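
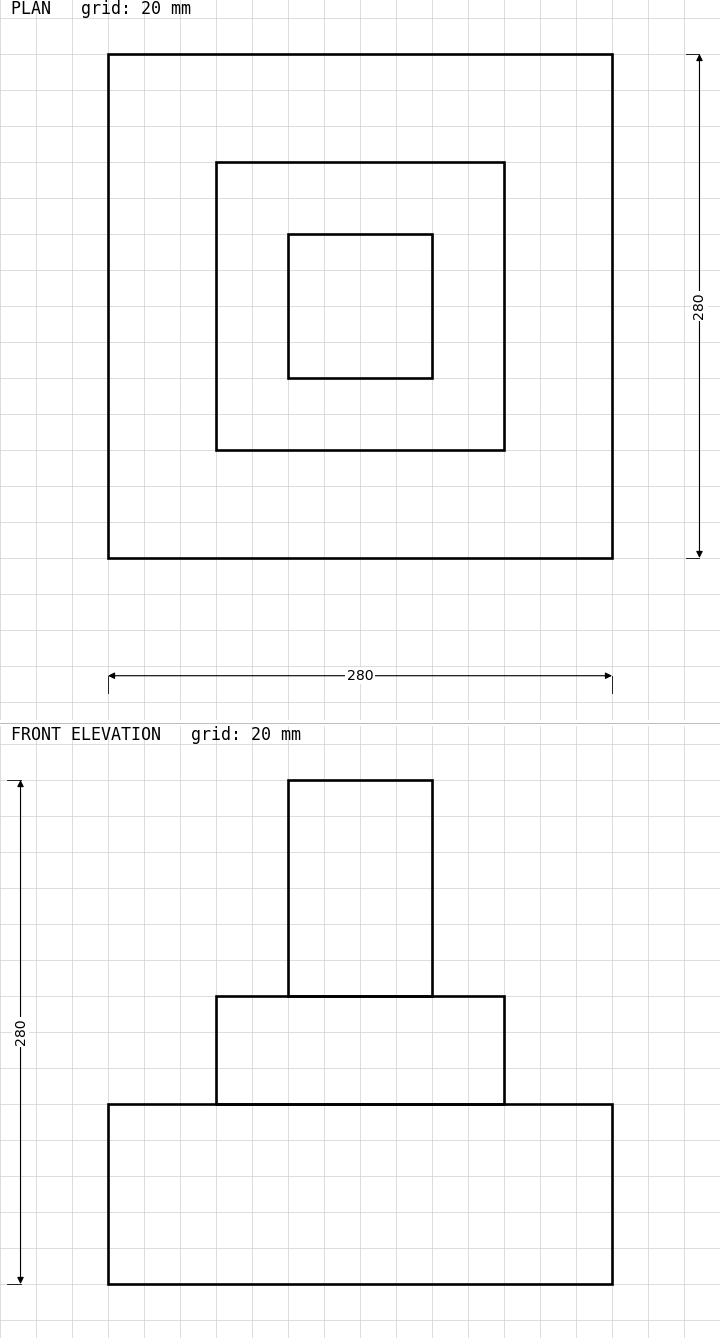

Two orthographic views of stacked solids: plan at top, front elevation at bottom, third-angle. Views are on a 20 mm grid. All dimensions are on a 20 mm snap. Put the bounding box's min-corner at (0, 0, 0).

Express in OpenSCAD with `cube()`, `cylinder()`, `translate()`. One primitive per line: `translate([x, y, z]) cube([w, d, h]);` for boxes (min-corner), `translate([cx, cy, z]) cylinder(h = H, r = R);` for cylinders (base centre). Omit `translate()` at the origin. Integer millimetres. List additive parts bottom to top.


cube([280, 280, 100]);
translate([60, 60, 100]) cube([160, 160, 60]);
translate([100, 100, 160]) cube([80, 80, 120]);


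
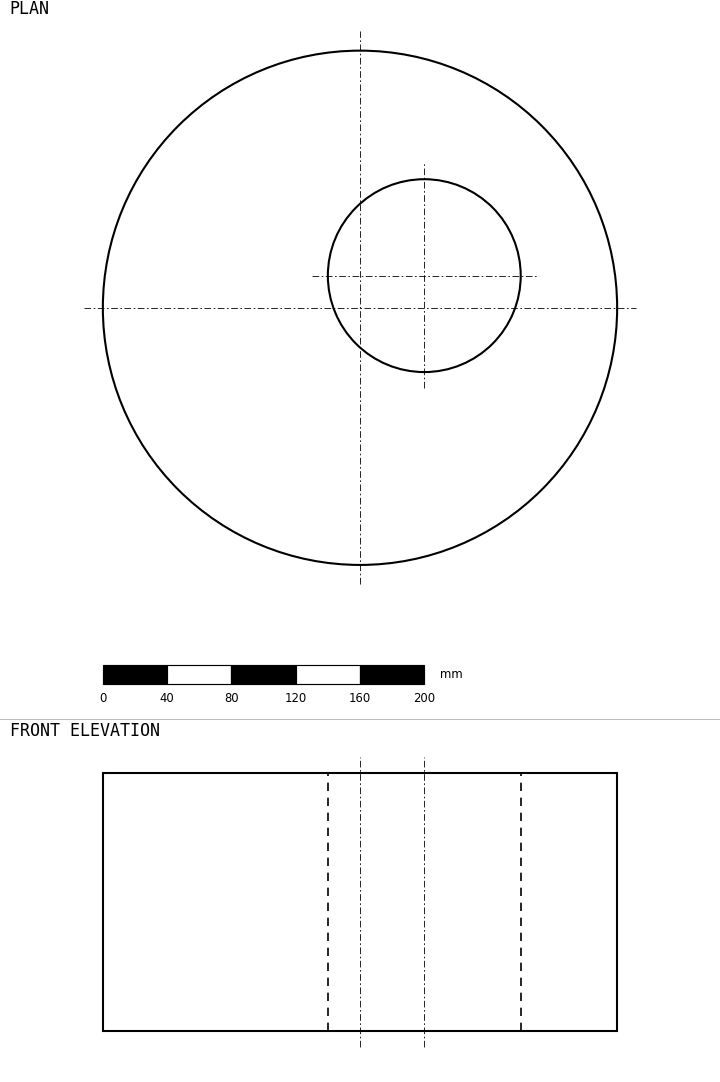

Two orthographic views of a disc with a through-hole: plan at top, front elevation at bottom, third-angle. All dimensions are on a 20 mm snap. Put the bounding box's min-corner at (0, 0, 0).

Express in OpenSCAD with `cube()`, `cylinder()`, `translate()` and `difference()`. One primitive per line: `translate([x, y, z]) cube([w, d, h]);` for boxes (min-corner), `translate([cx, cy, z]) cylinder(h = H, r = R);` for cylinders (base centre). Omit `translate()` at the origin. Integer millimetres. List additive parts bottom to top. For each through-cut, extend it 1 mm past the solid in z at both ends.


difference() {
  translate([160, 160, 0]) cylinder(h = 160, r = 160);
  translate([200, 180, -1]) cylinder(h = 162, r = 60);
}


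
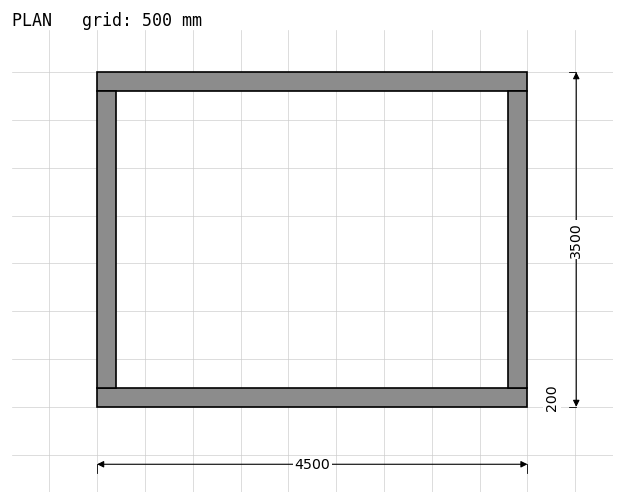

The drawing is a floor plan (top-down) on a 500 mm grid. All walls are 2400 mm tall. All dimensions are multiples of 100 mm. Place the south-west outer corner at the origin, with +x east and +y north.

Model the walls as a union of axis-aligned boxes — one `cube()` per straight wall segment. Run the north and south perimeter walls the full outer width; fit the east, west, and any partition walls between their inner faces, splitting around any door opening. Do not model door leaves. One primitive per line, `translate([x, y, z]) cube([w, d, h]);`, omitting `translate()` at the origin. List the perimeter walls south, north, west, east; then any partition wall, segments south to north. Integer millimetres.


cube([4500, 200, 2400]);
translate([0, 3300, 0]) cube([4500, 200, 2400]);
translate([0, 200, 0]) cube([200, 3100, 2400]);
translate([4300, 200, 0]) cube([200, 3100, 2400]);


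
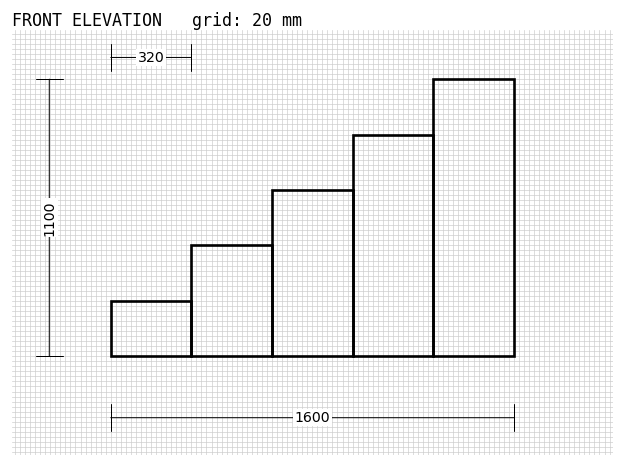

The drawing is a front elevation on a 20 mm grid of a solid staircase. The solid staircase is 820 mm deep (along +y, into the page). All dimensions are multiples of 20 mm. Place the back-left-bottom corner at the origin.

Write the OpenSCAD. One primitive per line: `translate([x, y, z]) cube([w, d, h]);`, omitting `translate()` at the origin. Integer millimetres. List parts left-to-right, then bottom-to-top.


cube([320, 820, 220]);
translate([320, 0, 0]) cube([320, 820, 440]);
translate([640, 0, 0]) cube([320, 820, 660]);
translate([960, 0, 0]) cube([320, 820, 880]);
translate([1280, 0, 0]) cube([320, 820, 1100]);


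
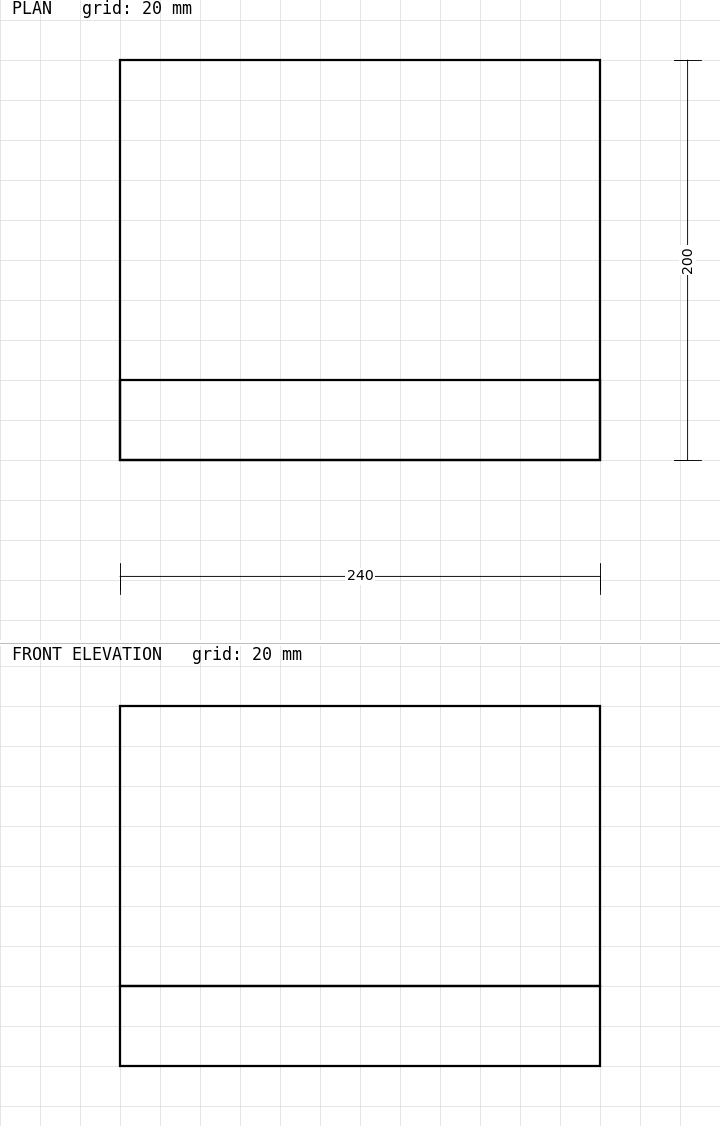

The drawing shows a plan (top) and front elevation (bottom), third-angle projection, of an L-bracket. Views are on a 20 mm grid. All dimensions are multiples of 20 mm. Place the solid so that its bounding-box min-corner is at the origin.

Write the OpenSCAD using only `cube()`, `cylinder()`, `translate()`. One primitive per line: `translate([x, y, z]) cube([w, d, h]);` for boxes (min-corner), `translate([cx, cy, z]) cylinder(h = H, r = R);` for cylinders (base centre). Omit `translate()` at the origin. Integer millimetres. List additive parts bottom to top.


cube([240, 200, 40]);
translate([0, 0, 40]) cube([240, 40, 140]);


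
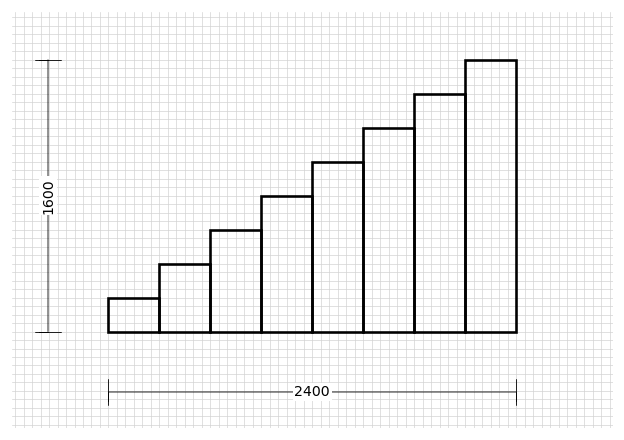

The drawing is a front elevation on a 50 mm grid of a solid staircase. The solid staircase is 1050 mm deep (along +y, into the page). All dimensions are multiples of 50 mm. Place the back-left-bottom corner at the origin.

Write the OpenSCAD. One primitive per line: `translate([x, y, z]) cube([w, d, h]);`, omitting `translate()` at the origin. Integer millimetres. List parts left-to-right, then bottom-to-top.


cube([300, 1050, 200]);
translate([300, 0, 0]) cube([300, 1050, 400]);
translate([600, 0, 0]) cube([300, 1050, 600]);
translate([900, 0, 0]) cube([300, 1050, 800]);
translate([1200, 0, 0]) cube([300, 1050, 1000]);
translate([1500, 0, 0]) cube([300, 1050, 1200]);
translate([1800, 0, 0]) cube([300, 1050, 1400]);
translate([2100, 0, 0]) cube([300, 1050, 1600]);


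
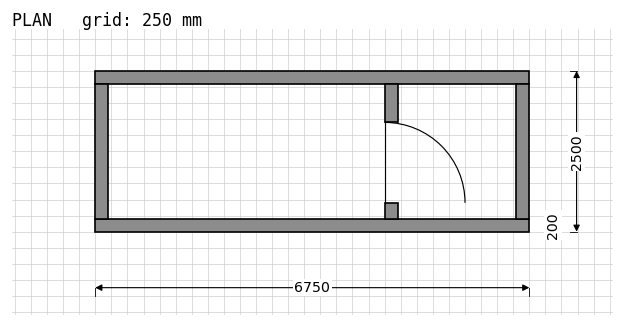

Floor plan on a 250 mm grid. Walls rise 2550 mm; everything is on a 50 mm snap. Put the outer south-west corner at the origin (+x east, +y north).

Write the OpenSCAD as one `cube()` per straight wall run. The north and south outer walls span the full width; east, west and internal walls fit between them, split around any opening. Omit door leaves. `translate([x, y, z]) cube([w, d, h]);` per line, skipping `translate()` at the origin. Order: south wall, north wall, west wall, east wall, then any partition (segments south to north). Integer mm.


cube([6750, 200, 2550]);
translate([0, 2300, 0]) cube([6750, 200, 2550]);
translate([0, 200, 0]) cube([200, 2100, 2550]);
translate([6550, 200, 0]) cube([200, 2100, 2550]);
translate([4500, 200, 0]) cube([200, 250, 2550]);
translate([4500, 1700, 0]) cube([200, 600, 2550]);


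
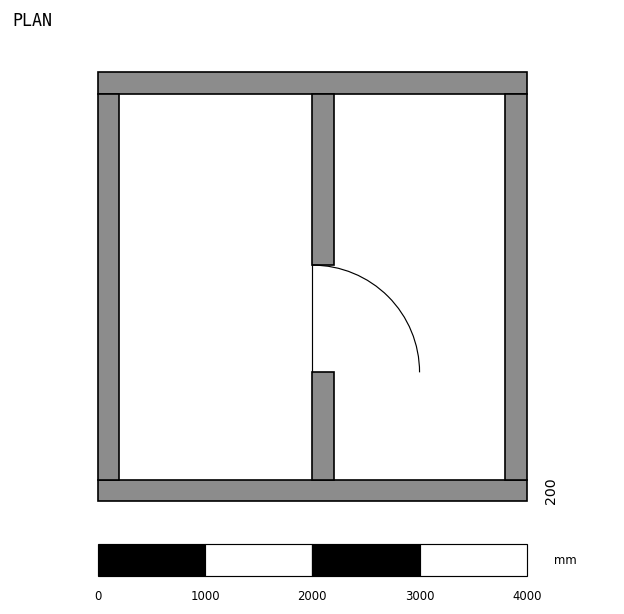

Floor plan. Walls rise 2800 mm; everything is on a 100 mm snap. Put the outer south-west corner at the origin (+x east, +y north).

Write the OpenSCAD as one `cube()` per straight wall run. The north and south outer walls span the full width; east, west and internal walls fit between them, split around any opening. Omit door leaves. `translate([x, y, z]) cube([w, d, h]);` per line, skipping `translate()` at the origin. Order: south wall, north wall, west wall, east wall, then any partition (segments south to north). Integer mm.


cube([4000, 200, 2800]);
translate([0, 3800, 0]) cube([4000, 200, 2800]);
translate([0, 200, 0]) cube([200, 3600, 2800]);
translate([3800, 200, 0]) cube([200, 3600, 2800]);
translate([2000, 200, 0]) cube([200, 1000, 2800]);
translate([2000, 2200, 0]) cube([200, 1600, 2800]);


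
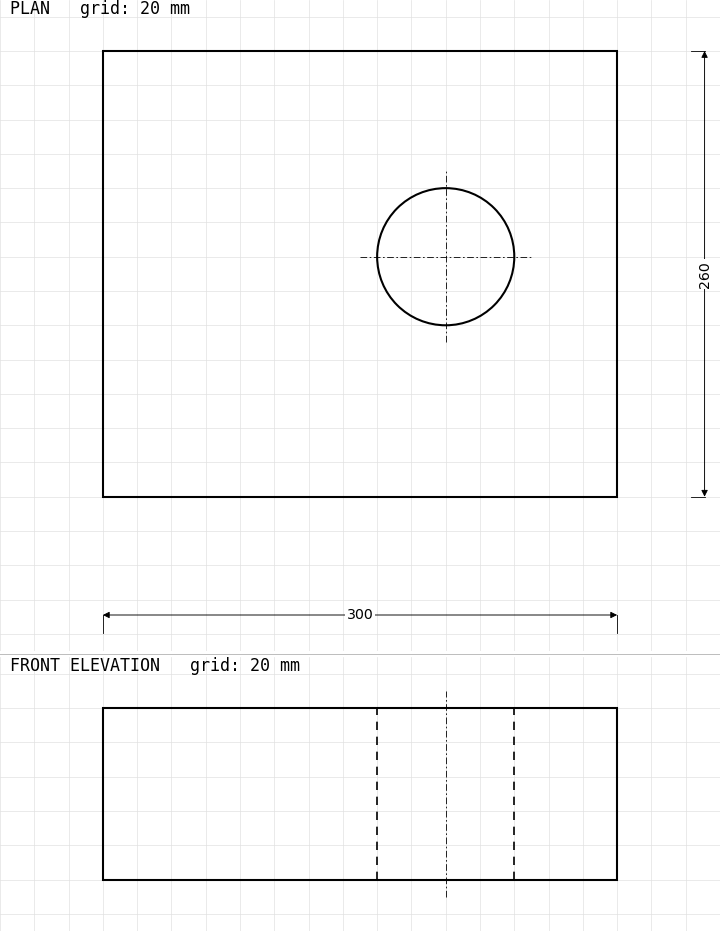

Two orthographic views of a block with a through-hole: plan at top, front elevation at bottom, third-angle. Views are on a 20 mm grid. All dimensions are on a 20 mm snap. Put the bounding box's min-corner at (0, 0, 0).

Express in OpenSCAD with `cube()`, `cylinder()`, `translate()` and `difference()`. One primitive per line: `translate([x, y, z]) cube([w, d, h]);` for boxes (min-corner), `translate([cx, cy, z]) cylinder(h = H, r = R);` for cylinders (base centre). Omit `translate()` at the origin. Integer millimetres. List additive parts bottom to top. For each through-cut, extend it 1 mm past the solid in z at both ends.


difference() {
  cube([300, 260, 100]);
  translate([200, 140, -1]) cylinder(h = 102, r = 40);
}


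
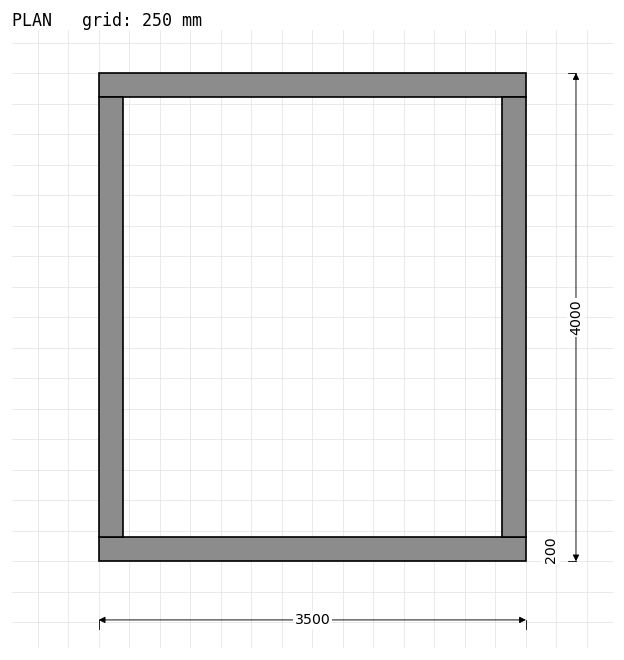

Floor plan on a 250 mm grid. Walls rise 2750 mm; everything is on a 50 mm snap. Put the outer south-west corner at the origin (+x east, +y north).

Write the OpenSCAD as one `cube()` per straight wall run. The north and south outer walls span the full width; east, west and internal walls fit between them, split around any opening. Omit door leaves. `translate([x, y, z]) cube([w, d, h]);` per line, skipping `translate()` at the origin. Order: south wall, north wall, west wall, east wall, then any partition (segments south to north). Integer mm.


cube([3500, 200, 2750]);
translate([0, 3800, 0]) cube([3500, 200, 2750]);
translate([0, 200, 0]) cube([200, 3600, 2750]);
translate([3300, 200, 0]) cube([200, 3600, 2750]);


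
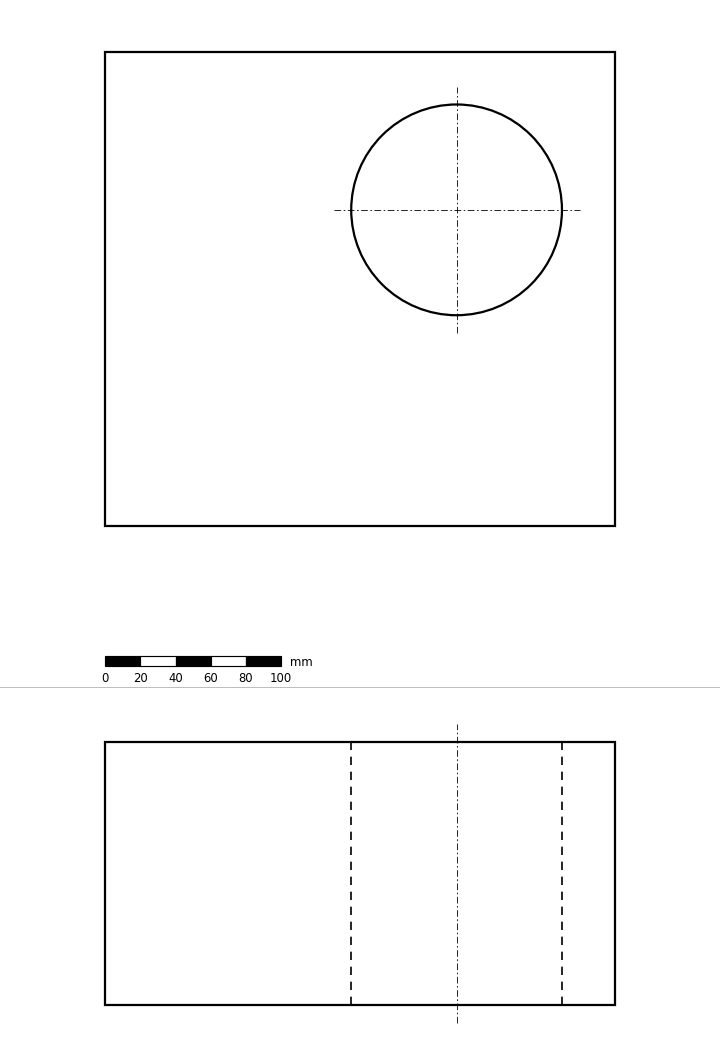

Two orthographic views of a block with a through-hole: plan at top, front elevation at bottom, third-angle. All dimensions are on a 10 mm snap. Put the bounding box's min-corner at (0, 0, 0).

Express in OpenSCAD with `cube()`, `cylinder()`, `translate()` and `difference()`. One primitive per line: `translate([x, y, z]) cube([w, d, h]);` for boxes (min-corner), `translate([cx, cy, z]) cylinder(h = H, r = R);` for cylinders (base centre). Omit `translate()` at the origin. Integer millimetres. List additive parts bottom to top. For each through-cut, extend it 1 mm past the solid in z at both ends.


difference() {
  cube([290, 270, 150]);
  translate([200, 180, -1]) cylinder(h = 152, r = 60);
}


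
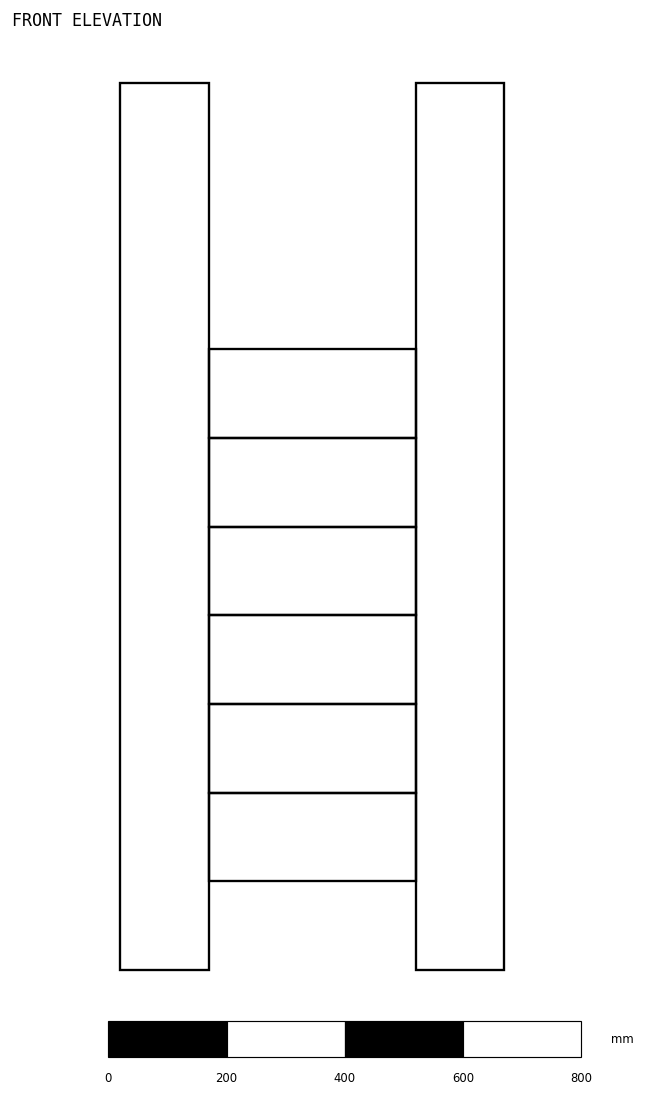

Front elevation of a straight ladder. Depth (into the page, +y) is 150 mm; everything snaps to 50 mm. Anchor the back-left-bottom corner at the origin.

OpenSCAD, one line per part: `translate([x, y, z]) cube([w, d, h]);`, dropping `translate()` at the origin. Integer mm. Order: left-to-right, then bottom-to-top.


cube([150, 150, 1500]);
translate([150, 0, 150]) cube([350, 150, 150]);
translate([150, 0, 300]) cube([350, 150, 150]);
translate([150, 0, 450]) cube([350, 150, 150]);
translate([150, 0, 600]) cube([350, 150, 150]);
translate([150, 0, 750]) cube([350, 150, 150]);
translate([150, 0, 900]) cube([350, 150, 150]);
translate([500, 0, 0]) cube([150, 150, 1500]);


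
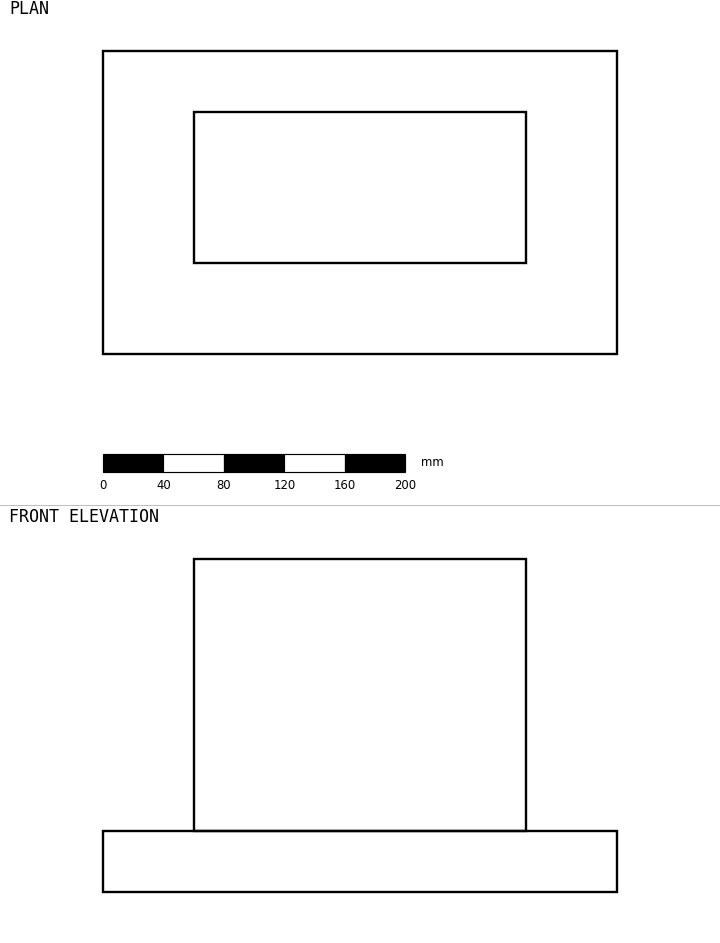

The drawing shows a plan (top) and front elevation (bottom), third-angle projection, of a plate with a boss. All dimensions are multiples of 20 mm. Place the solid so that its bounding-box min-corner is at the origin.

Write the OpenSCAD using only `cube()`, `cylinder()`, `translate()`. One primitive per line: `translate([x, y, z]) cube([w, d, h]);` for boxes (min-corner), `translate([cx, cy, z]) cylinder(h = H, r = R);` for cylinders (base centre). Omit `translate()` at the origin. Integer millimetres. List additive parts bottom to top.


cube([340, 200, 40]);
translate([60, 60, 40]) cube([220, 100, 180]);


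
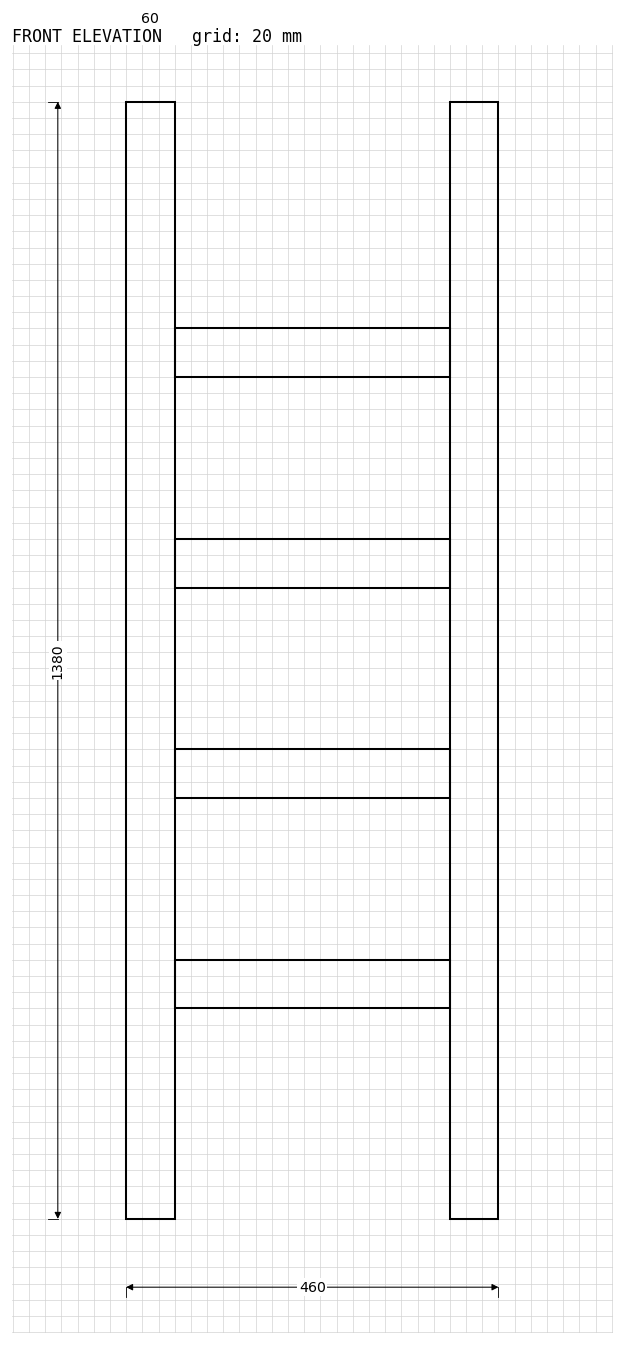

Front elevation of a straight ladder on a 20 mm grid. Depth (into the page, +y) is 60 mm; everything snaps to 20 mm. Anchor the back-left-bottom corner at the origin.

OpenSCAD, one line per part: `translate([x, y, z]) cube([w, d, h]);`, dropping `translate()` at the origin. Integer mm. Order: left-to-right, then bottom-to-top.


cube([60, 60, 1380]);
translate([60, 0, 260]) cube([340, 60, 60]);
translate([60, 0, 520]) cube([340, 60, 60]);
translate([60, 0, 780]) cube([340, 60, 60]);
translate([60, 0, 1040]) cube([340, 60, 60]);
translate([400, 0, 0]) cube([60, 60, 1380]);


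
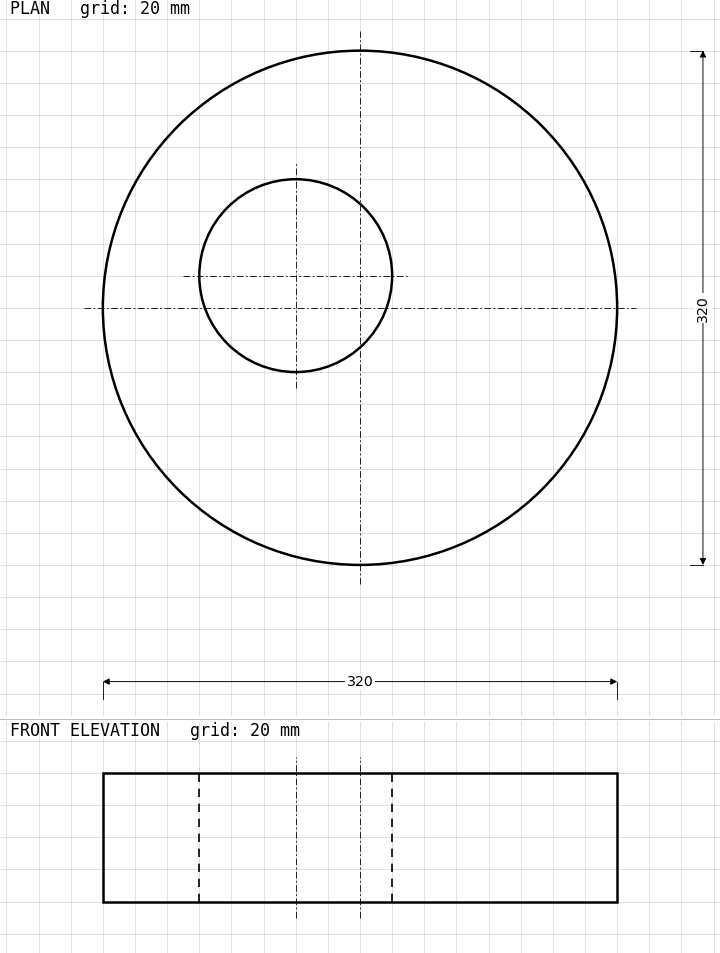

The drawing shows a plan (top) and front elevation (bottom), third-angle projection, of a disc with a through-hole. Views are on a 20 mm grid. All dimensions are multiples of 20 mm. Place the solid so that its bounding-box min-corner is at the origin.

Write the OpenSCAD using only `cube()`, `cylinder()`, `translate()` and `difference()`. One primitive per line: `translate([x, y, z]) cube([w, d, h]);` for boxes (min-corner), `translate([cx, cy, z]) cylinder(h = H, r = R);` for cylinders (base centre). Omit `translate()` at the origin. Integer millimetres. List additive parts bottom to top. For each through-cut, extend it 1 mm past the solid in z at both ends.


difference() {
  translate([160, 160, 0]) cylinder(h = 80, r = 160);
  translate([120, 180, -1]) cylinder(h = 82, r = 60);
}


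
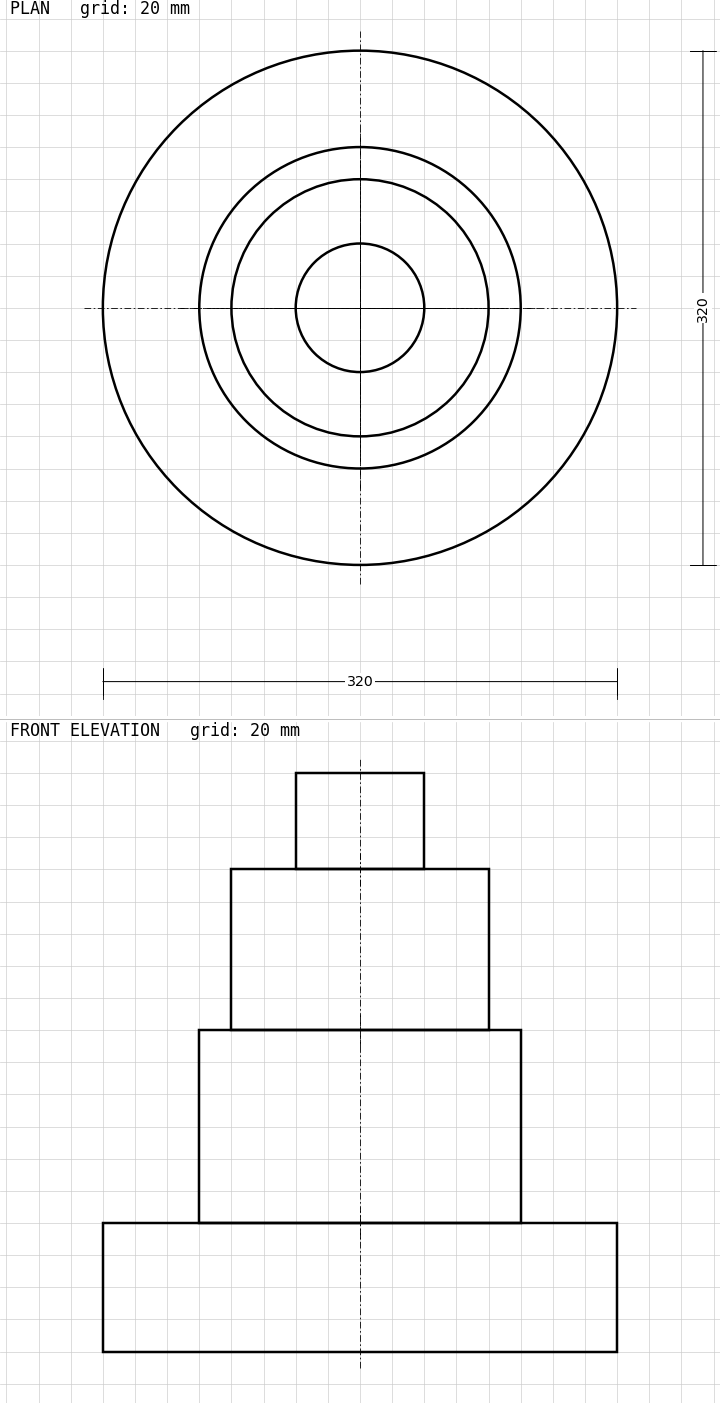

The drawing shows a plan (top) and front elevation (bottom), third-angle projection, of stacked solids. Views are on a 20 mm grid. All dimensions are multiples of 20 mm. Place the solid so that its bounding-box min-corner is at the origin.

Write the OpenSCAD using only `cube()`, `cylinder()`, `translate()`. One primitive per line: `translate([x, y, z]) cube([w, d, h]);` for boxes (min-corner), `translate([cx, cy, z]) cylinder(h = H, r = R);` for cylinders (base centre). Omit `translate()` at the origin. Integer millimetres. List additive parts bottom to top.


translate([160, 160, 0]) cylinder(h = 80, r = 160);
translate([160, 160, 80]) cylinder(h = 120, r = 100);
translate([160, 160, 200]) cylinder(h = 100, r = 80);
translate([160, 160, 300]) cylinder(h = 60, r = 40);


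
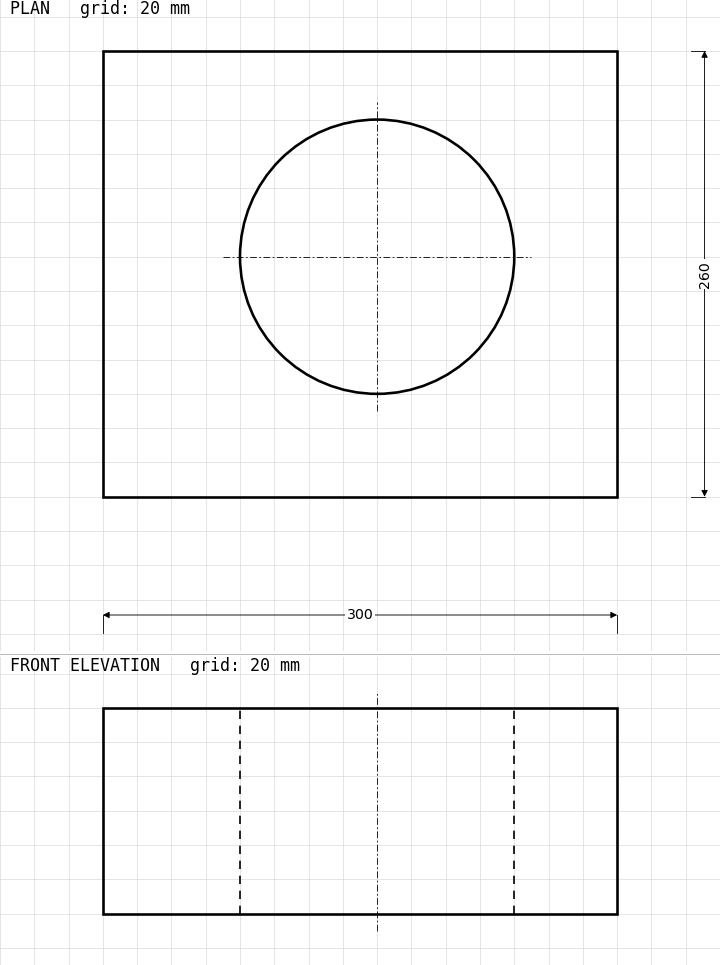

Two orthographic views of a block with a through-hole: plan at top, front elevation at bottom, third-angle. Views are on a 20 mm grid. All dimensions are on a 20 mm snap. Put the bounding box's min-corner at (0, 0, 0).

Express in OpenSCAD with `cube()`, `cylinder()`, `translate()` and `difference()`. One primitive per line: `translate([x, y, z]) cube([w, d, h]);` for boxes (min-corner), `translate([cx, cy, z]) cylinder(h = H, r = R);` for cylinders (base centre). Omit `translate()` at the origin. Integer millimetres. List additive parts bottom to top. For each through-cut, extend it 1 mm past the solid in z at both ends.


difference() {
  cube([300, 260, 120]);
  translate([160, 140, -1]) cylinder(h = 122, r = 80);
}


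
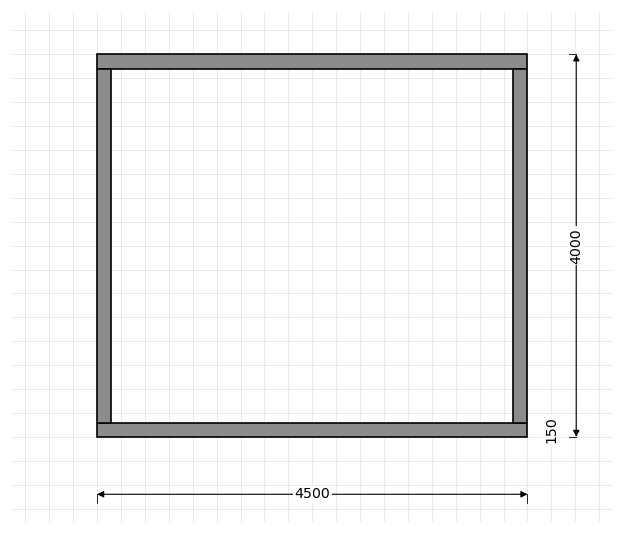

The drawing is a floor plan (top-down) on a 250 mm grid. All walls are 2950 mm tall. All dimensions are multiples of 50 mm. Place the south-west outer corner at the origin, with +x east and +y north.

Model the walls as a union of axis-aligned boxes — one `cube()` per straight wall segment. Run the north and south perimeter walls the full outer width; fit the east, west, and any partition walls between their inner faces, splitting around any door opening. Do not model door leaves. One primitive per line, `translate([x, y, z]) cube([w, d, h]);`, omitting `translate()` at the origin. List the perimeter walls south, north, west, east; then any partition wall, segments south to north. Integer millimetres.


cube([4500, 150, 2950]);
translate([0, 3850, 0]) cube([4500, 150, 2950]);
translate([0, 150, 0]) cube([150, 3700, 2950]);
translate([4350, 150, 0]) cube([150, 3700, 2950]);


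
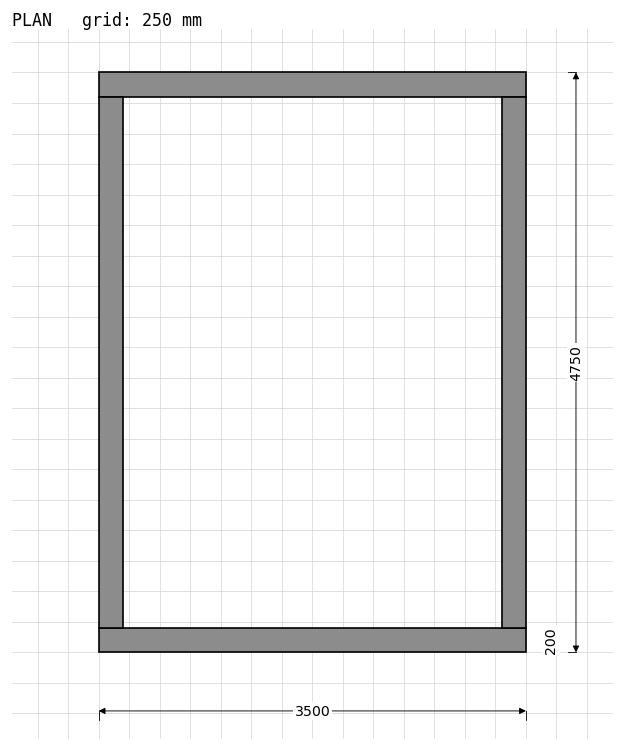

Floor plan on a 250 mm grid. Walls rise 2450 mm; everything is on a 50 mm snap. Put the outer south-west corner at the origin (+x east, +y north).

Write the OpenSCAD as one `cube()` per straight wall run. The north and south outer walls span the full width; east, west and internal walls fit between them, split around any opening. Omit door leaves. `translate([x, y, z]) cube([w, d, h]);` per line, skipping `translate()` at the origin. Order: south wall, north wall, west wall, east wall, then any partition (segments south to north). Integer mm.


cube([3500, 200, 2450]);
translate([0, 4550, 0]) cube([3500, 200, 2450]);
translate([0, 200, 0]) cube([200, 4350, 2450]);
translate([3300, 200, 0]) cube([200, 4350, 2450]);


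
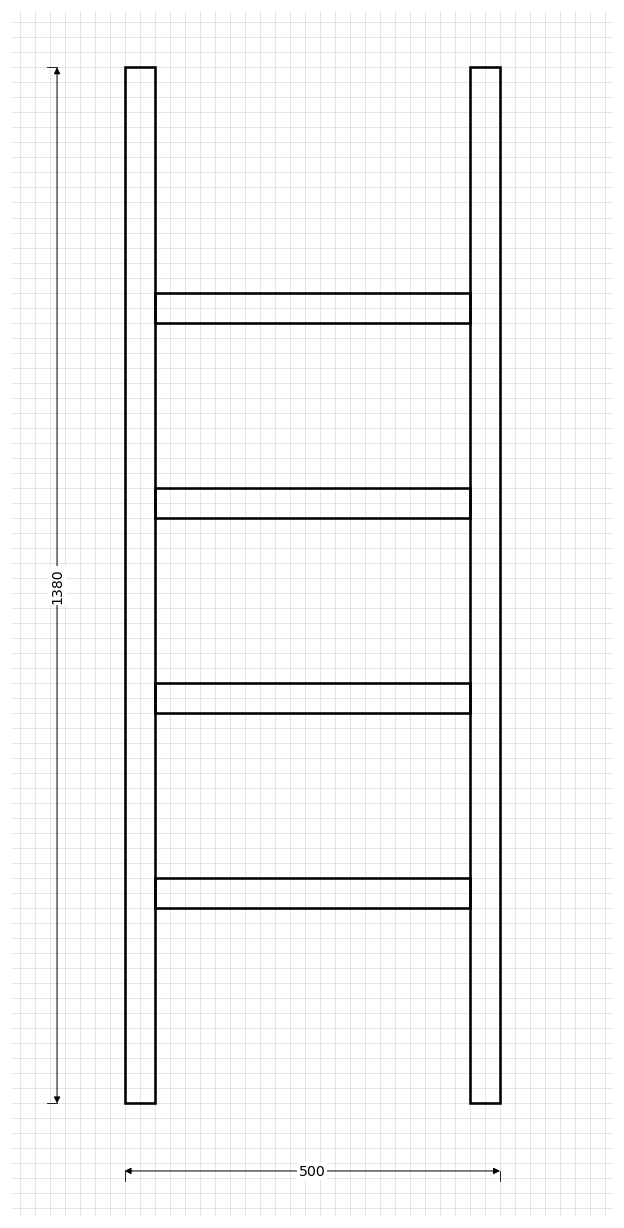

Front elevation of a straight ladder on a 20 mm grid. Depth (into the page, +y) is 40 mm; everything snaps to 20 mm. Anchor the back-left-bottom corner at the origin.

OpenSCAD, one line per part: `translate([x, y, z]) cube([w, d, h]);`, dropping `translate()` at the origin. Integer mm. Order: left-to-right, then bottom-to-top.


cube([40, 40, 1380]);
translate([40, 0, 260]) cube([420, 40, 40]);
translate([40, 0, 520]) cube([420, 40, 40]);
translate([40, 0, 780]) cube([420, 40, 40]);
translate([40, 0, 1040]) cube([420, 40, 40]);
translate([460, 0, 0]) cube([40, 40, 1380]);


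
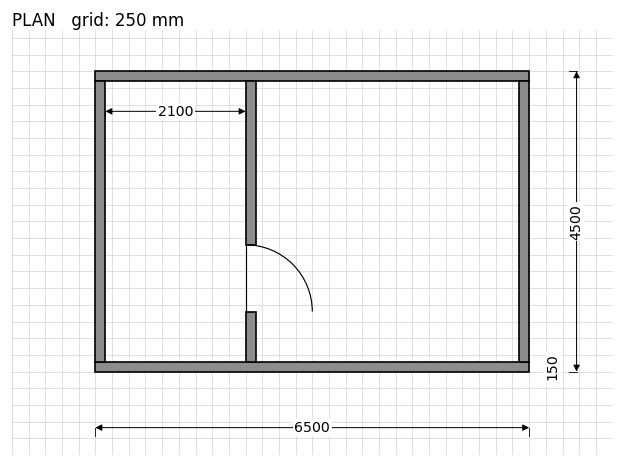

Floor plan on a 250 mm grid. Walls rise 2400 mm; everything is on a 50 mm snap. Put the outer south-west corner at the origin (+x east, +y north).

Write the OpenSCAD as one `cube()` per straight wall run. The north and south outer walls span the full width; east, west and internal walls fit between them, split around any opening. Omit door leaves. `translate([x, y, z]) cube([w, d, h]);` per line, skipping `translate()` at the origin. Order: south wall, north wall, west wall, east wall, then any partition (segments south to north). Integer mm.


cube([6500, 150, 2400]);
translate([0, 4350, 0]) cube([6500, 150, 2400]);
translate([0, 150, 0]) cube([150, 4200, 2400]);
translate([6350, 150, 0]) cube([150, 4200, 2400]);
translate([2250, 150, 0]) cube([150, 750, 2400]);
translate([2250, 1900, 0]) cube([150, 2450, 2400]);


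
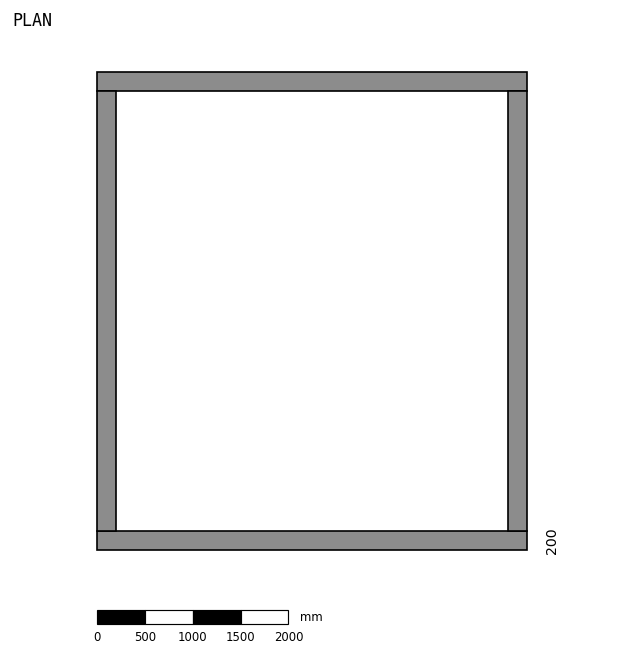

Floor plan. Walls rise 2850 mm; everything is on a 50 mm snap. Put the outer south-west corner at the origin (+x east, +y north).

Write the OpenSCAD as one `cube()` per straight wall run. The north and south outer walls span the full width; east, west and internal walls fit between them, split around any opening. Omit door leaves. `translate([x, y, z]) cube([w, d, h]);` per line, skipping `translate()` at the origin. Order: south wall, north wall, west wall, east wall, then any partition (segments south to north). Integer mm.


cube([4500, 200, 2850]);
translate([0, 4800, 0]) cube([4500, 200, 2850]);
translate([0, 200, 0]) cube([200, 4600, 2850]);
translate([4300, 200, 0]) cube([200, 4600, 2850]);


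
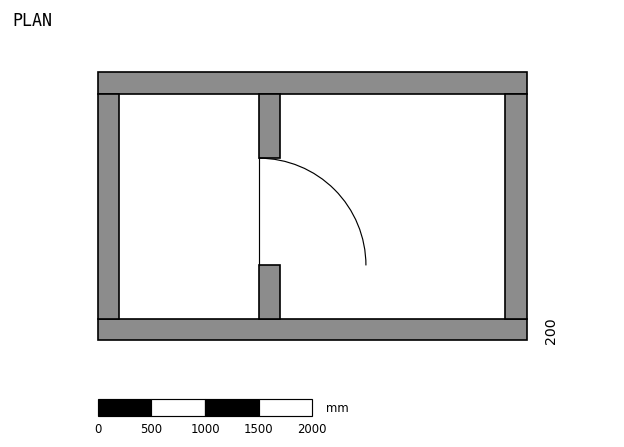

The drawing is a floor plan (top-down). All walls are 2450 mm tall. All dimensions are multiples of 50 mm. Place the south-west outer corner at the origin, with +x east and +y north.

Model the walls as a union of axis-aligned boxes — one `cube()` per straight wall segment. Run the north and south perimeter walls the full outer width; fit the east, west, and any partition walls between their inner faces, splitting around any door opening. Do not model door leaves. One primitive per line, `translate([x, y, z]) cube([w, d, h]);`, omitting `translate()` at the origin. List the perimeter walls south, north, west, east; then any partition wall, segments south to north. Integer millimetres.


cube([4000, 200, 2450]);
translate([0, 2300, 0]) cube([4000, 200, 2450]);
translate([0, 200, 0]) cube([200, 2100, 2450]);
translate([3800, 200, 0]) cube([200, 2100, 2450]);
translate([1500, 200, 0]) cube([200, 500, 2450]);
translate([1500, 1700, 0]) cube([200, 600, 2450]);


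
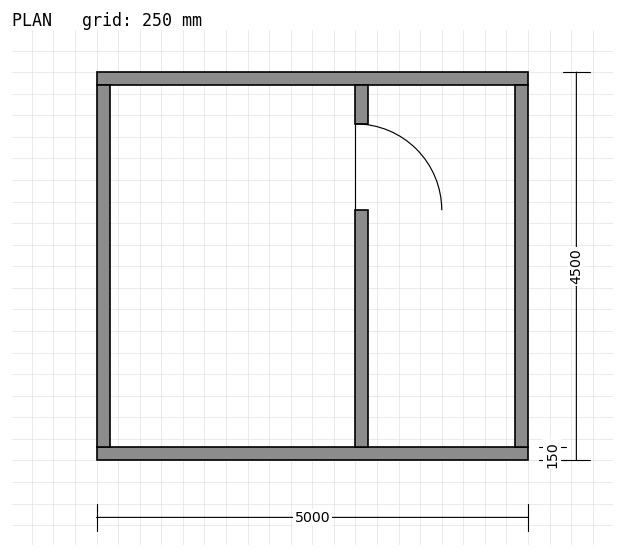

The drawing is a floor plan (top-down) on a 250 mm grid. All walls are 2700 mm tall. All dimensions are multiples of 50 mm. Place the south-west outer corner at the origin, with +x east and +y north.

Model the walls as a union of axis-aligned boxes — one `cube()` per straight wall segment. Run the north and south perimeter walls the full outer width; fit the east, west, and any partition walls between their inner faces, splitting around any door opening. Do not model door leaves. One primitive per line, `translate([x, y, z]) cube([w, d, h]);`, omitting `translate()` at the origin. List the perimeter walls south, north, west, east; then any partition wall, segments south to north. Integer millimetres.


cube([5000, 150, 2700]);
translate([0, 4350, 0]) cube([5000, 150, 2700]);
translate([0, 150, 0]) cube([150, 4200, 2700]);
translate([4850, 150, 0]) cube([150, 4200, 2700]);
translate([3000, 150, 0]) cube([150, 2750, 2700]);
translate([3000, 3900, 0]) cube([150, 450, 2700]);


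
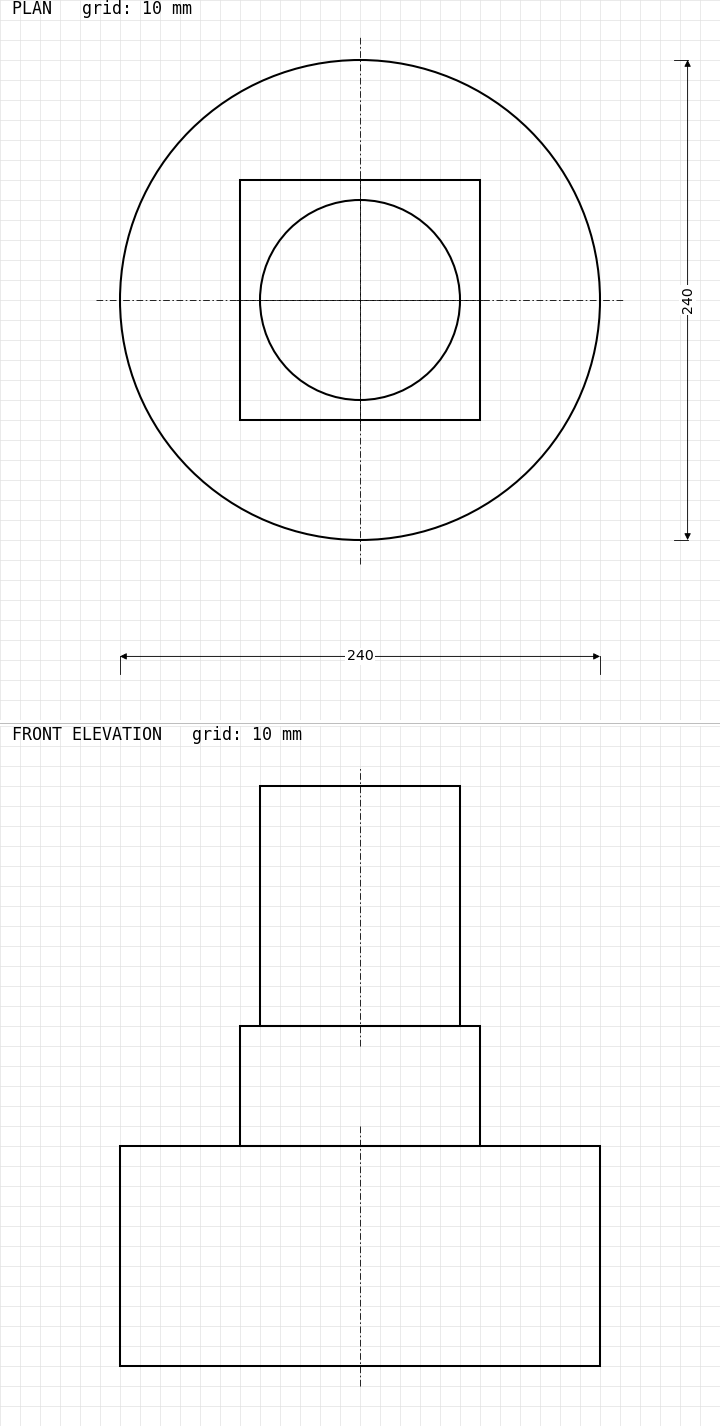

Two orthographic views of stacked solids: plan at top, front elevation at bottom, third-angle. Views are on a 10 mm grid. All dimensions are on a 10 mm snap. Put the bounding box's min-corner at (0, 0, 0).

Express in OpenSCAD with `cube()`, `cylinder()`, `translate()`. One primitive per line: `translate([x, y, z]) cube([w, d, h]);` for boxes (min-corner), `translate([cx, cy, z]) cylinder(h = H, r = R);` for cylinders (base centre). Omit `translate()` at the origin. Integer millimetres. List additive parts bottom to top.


translate([120, 120, 0]) cylinder(h = 110, r = 120);
translate([60, 60, 110]) cube([120, 120, 60]);
translate([120, 120, 170]) cylinder(h = 120, r = 50);


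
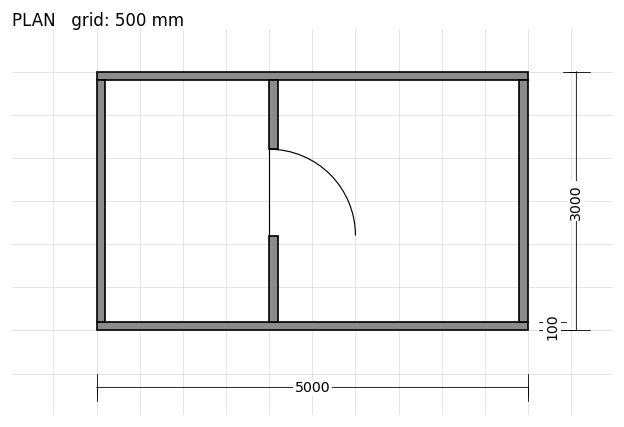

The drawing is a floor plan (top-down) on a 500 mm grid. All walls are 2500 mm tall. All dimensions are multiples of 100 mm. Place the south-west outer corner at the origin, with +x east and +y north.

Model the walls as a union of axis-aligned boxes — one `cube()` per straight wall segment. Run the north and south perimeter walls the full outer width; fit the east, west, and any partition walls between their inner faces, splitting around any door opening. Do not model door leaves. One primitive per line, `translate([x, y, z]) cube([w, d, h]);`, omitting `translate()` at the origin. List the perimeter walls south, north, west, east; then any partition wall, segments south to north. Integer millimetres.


cube([5000, 100, 2500]);
translate([0, 2900, 0]) cube([5000, 100, 2500]);
translate([0, 100, 0]) cube([100, 2800, 2500]);
translate([4900, 100, 0]) cube([100, 2800, 2500]);
translate([2000, 100, 0]) cube([100, 1000, 2500]);
translate([2000, 2100, 0]) cube([100, 800, 2500]);


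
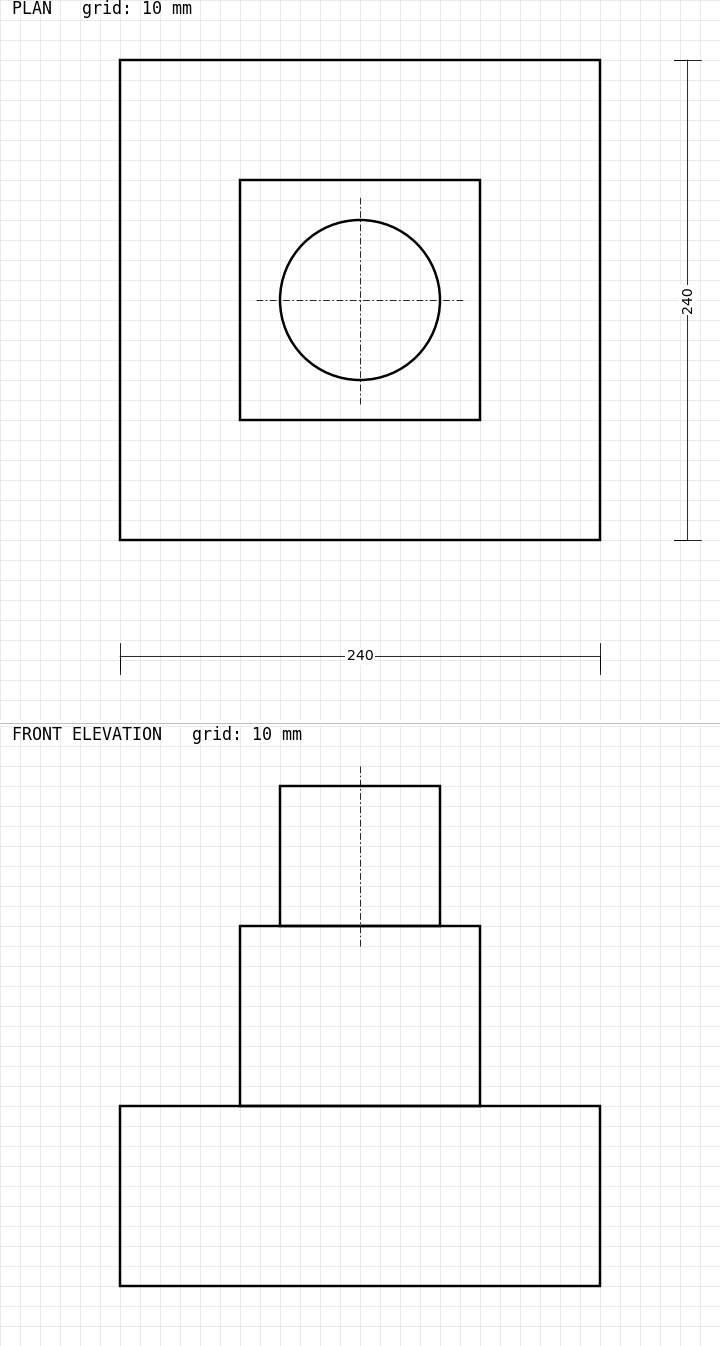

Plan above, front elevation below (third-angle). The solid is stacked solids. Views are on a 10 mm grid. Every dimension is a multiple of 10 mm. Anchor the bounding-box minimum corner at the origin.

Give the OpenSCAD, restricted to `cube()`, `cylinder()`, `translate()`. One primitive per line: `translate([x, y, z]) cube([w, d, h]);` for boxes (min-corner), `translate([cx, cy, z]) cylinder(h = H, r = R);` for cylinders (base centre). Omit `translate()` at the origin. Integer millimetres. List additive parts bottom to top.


cube([240, 240, 90]);
translate([60, 60, 90]) cube([120, 120, 90]);
translate([120, 120, 180]) cylinder(h = 70, r = 40);


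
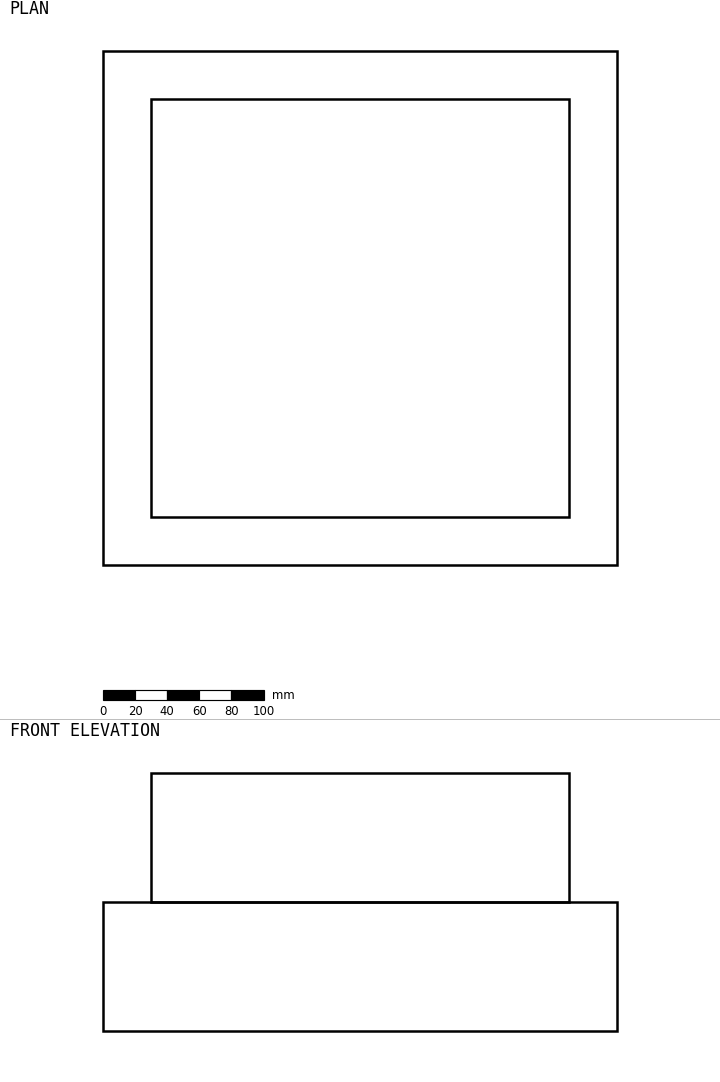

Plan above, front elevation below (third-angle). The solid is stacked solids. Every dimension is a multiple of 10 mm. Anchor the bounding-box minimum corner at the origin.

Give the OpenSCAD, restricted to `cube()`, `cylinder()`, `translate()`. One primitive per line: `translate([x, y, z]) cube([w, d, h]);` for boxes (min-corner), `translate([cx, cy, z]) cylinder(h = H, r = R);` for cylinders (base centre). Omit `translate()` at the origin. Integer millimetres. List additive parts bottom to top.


cube([320, 320, 80]);
translate([30, 30, 80]) cube([260, 260, 80]);


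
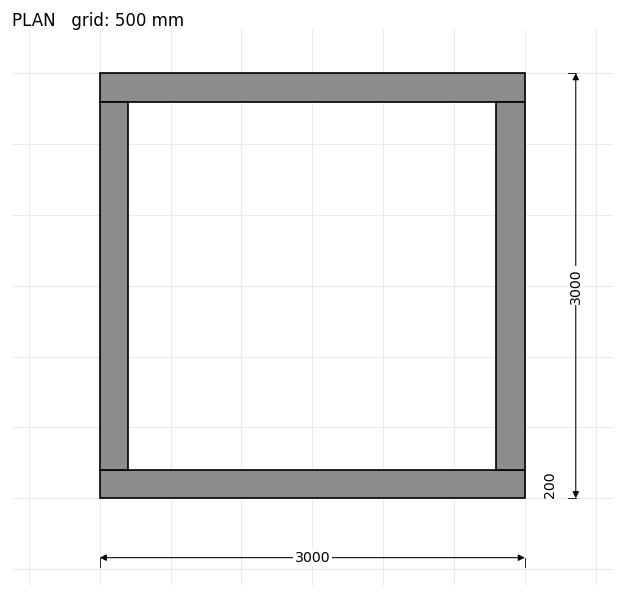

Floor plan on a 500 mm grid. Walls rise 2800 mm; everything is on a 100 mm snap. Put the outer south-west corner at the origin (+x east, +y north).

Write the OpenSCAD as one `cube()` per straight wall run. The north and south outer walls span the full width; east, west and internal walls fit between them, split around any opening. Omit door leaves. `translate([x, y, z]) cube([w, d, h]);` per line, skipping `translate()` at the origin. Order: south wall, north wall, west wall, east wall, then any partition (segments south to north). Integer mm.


cube([3000, 200, 2800]);
translate([0, 2800, 0]) cube([3000, 200, 2800]);
translate([0, 200, 0]) cube([200, 2600, 2800]);
translate([2800, 200, 0]) cube([200, 2600, 2800]);


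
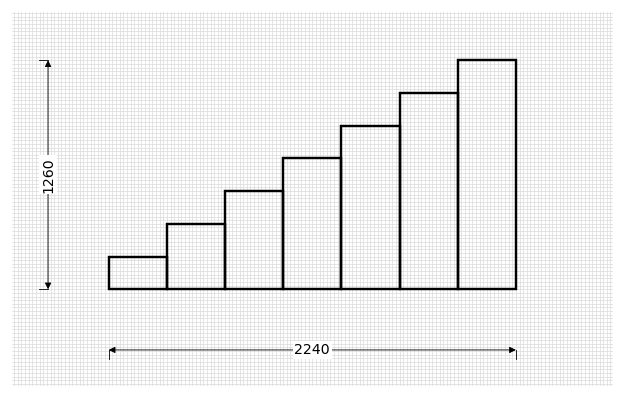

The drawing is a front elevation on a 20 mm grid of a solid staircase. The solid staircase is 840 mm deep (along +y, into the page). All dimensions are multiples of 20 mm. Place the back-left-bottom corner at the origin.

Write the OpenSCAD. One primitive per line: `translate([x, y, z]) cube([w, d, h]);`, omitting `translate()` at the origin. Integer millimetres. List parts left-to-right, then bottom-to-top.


cube([320, 840, 180]);
translate([320, 0, 0]) cube([320, 840, 360]);
translate([640, 0, 0]) cube([320, 840, 540]);
translate([960, 0, 0]) cube([320, 840, 720]);
translate([1280, 0, 0]) cube([320, 840, 900]);
translate([1600, 0, 0]) cube([320, 840, 1080]);
translate([1920, 0, 0]) cube([320, 840, 1260]);


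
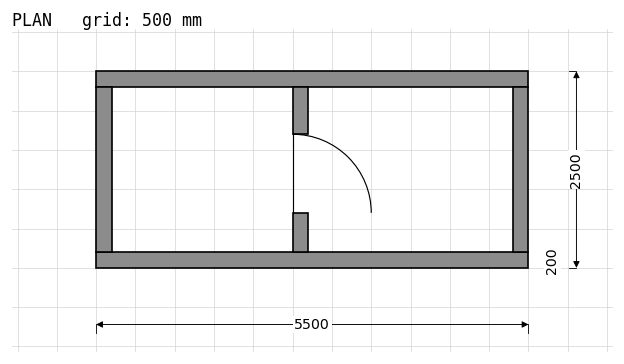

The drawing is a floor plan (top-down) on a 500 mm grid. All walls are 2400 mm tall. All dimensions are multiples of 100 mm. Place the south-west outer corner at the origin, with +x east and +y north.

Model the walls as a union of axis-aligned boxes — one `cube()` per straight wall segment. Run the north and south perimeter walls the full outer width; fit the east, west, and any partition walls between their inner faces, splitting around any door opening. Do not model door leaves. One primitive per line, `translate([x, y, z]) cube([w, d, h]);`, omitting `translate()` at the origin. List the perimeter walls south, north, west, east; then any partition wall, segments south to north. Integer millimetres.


cube([5500, 200, 2400]);
translate([0, 2300, 0]) cube([5500, 200, 2400]);
translate([0, 200, 0]) cube([200, 2100, 2400]);
translate([5300, 200, 0]) cube([200, 2100, 2400]);
translate([2500, 200, 0]) cube([200, 500, 2400]);
translate([2500, 1700, 0]) cube([200, 600, 2400]);


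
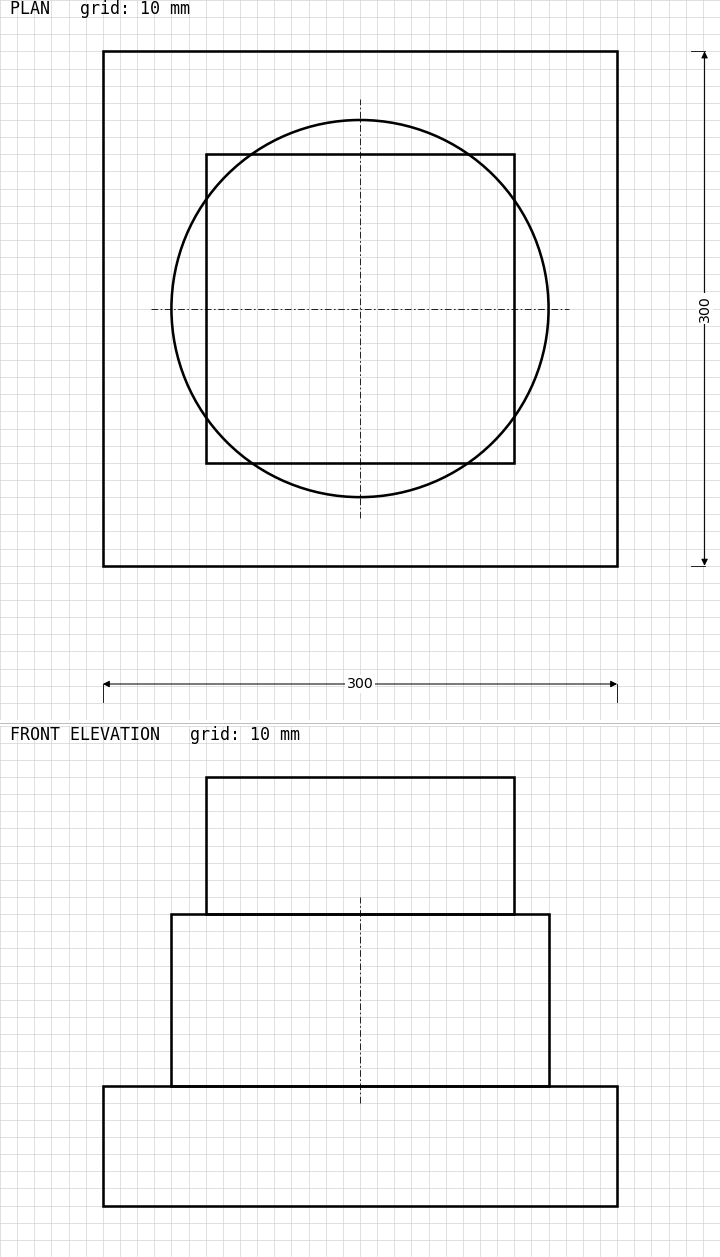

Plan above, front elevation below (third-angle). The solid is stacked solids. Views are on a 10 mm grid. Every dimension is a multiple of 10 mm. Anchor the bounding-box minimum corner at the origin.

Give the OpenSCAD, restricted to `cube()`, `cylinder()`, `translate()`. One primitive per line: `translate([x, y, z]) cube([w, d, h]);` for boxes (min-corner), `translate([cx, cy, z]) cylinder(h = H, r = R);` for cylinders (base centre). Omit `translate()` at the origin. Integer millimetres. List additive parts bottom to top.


cube([300, 300, 70]);
translate([150, 150, 70]) cylinder(h = 100, r = 110);
translate([60, 60, 170]) cube([180, 180, 80]);


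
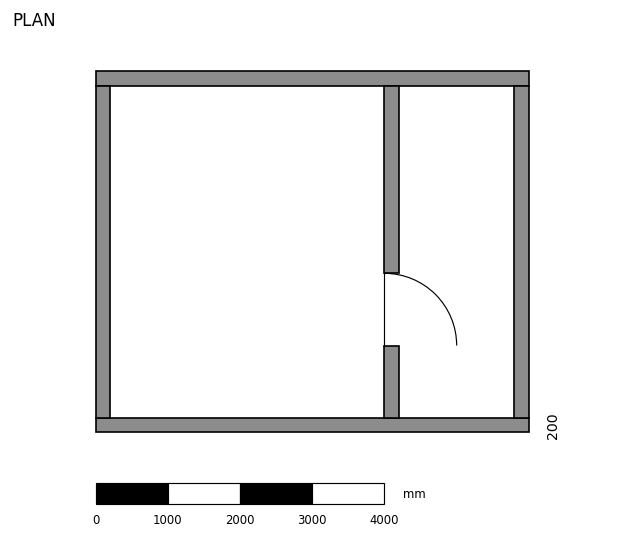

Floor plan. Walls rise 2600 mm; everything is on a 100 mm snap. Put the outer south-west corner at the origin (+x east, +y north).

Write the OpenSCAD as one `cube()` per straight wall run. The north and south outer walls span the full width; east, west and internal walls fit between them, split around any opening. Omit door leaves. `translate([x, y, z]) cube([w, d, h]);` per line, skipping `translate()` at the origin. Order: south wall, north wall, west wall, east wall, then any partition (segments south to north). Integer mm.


cube([6000, 200, 2600]);
translate([0, 4800, 0]) cube([6000, 200, 2600]);
translate([0, 200, 0]) cube([200, 4600, 2600]);
translate([5800, 200, 0]) cube([200, 4600, 2600]);
translate([4000, 200, 0]) cube([200, 1000, 2600]);
translate([4000, 2200, 0]) cube([200, 2600, 2600]);


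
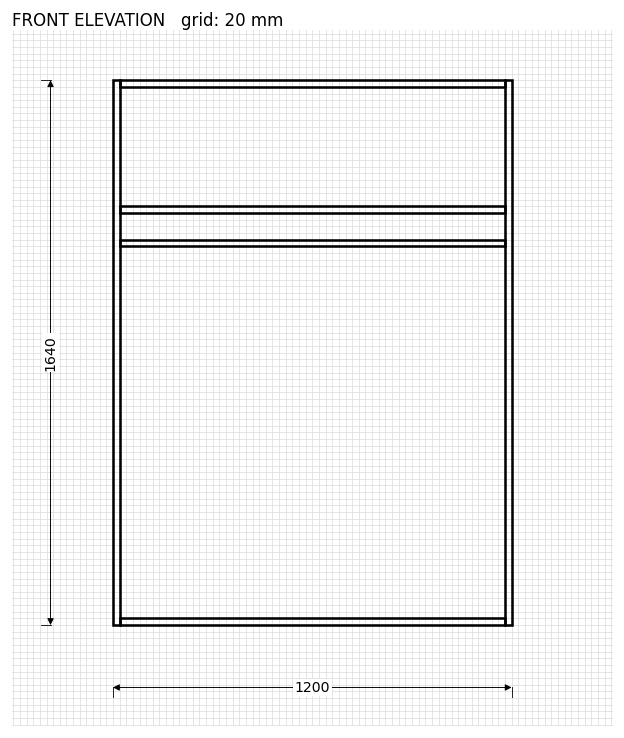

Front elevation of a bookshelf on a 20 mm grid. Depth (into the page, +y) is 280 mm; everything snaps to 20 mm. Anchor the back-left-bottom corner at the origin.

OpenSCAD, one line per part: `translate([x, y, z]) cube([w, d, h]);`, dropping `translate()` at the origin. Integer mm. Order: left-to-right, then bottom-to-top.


cube([20, 280, 1640]);
translate([20, 0, 0]) cube([1160, 280, 20]);
translate([20, 0, 1140]) cube([1160, 280, 20]);
translate([20, 0, 1240]) cube([1160, 280, 20]);
translate([20, 0, 1620]) cube([1160, 280, 20]);
translate([1180, 0, 0]) cube([20, 280, 1640]);


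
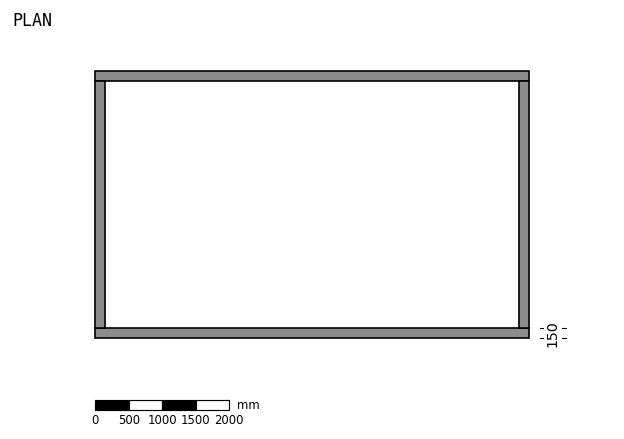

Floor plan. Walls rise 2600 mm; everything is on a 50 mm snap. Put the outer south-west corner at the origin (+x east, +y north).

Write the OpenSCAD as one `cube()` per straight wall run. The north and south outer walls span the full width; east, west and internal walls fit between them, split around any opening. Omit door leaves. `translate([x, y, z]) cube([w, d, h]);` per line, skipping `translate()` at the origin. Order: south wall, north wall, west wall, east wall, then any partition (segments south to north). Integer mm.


cube([6500, 150, 2600]);
translate([0, 3850, 0]) cube([6500, 150, 2600]);
translate([0, 150, 0]) cube([150, 3700, 2600]);
translate([6350, 150, 0]) cube([150, 3700, 2600]);


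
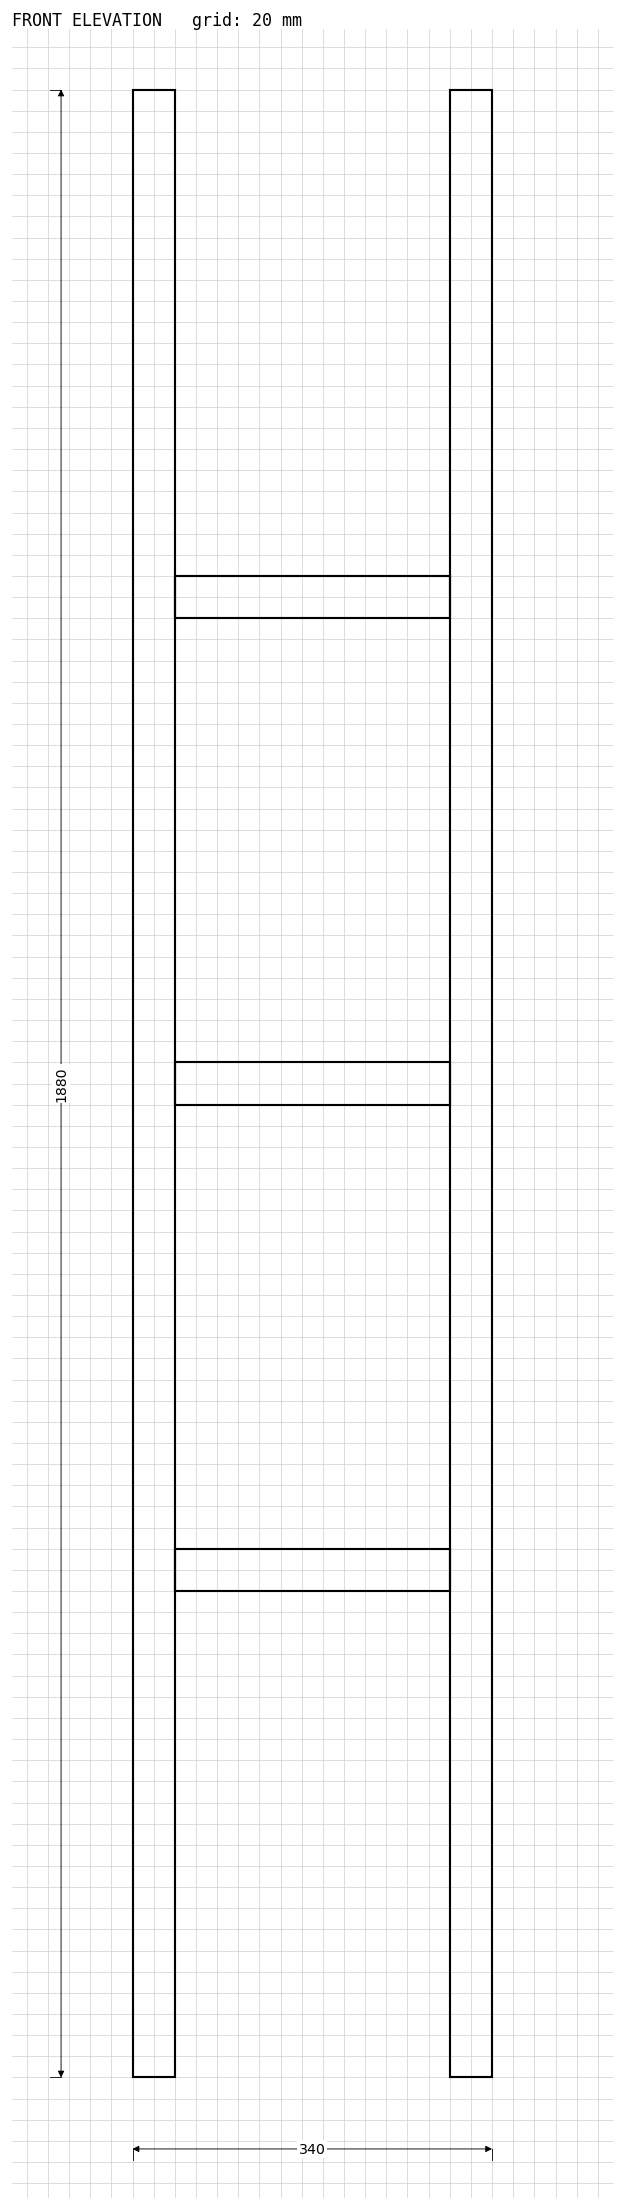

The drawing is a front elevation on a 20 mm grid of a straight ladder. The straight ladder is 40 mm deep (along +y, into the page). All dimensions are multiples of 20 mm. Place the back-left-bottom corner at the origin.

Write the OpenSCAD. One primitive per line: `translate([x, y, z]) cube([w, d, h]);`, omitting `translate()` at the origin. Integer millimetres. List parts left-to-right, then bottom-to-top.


cube([40, 40, 1880]);
translate([40, 0, 460]) cube([260, 40, 40]);
translate([40, 0, 920]) cube([260, 40, 40]);
translate([40, 0, 1380]) cube([260, 40, 40]);
translate([300, 0, 0]) cube([40, 40, 1880]);


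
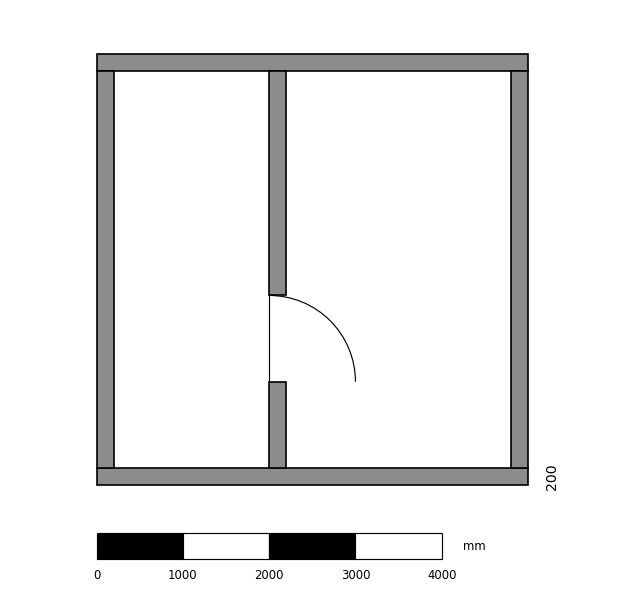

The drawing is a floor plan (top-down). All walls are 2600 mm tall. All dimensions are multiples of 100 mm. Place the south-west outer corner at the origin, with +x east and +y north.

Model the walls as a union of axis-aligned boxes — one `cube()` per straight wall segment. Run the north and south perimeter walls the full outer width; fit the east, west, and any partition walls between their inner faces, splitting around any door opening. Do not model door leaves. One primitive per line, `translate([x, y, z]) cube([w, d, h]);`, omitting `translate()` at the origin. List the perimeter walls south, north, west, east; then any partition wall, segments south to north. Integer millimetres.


cube([5000, 200, 2600]);
translate([0, 4800, 0]) cube([5000, 200, 2600]);
translate([0, 200, 0]) cube([200, 4600, 2600]);
translate([4800, 200, 0]) cube([200, 4600, 2600]);
translate([2000, 200, 0]) cube([200, 1000, 2600]);
translate([2000, 2200, 0]) cube([200, 2600, 2600]);
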